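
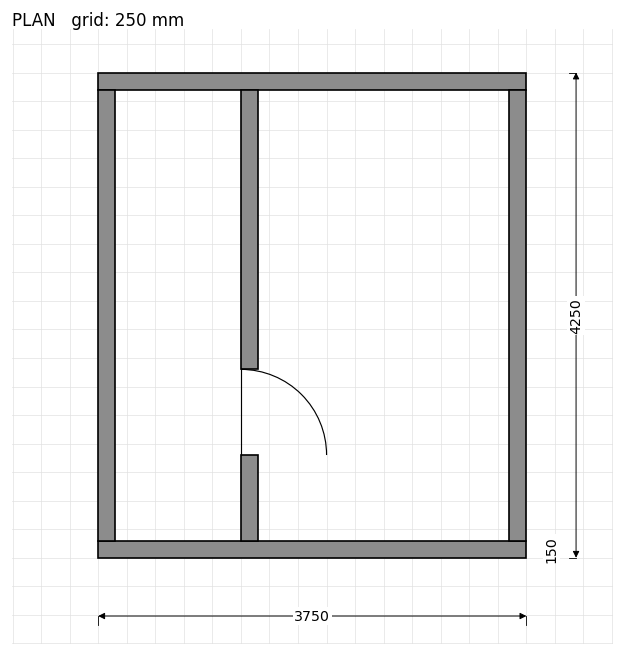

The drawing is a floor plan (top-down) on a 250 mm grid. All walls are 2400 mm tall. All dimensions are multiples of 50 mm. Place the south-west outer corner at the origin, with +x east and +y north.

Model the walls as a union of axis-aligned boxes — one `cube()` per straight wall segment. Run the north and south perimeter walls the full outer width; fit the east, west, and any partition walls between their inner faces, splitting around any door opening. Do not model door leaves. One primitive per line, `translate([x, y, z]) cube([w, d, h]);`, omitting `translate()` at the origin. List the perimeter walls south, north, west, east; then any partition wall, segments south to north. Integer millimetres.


cube([3750, 150, 2400]);
translate([0, 4100, 0]) cube([3750, 150, 2400]);
translate([0, 150, 0]) cube([150, 3950, 2400]);
translate([3600, 150, 0]) cube([150, 3950, 2400]);
translate([1250, 150, 0]) cube([150, 750, 2400]);
translate([1250, 1650, 0]) cube([150, 2450, 2400]);


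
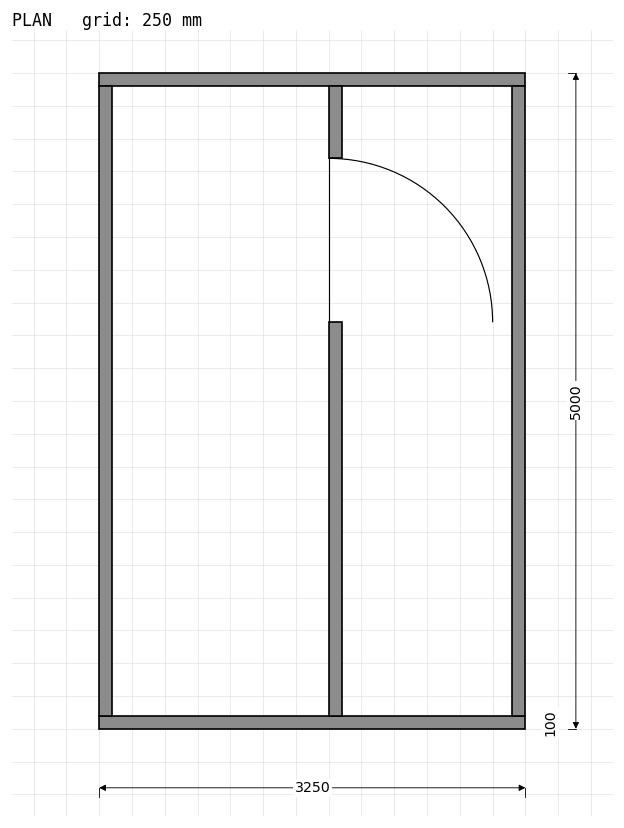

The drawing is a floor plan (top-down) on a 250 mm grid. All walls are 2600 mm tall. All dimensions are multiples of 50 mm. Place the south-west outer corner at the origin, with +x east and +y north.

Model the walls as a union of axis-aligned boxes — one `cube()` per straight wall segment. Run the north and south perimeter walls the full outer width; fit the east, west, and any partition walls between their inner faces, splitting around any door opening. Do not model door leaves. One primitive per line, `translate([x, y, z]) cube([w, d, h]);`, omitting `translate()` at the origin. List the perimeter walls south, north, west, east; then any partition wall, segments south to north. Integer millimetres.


cube([3250, 100, 2600]);
translate([0, 4900, 0]) cube([3250, 100, 2600]);
translate([0, 100, 0]) cube([100, 4800, 2600]);
translate([3150, 100, 0]) cube([100, 4800, 2600]);
translate([1750, 100, 0]) cube([100, 3000, 2600]);
translate([1750, 4350, 0]) cube([100, 550, 2600]);


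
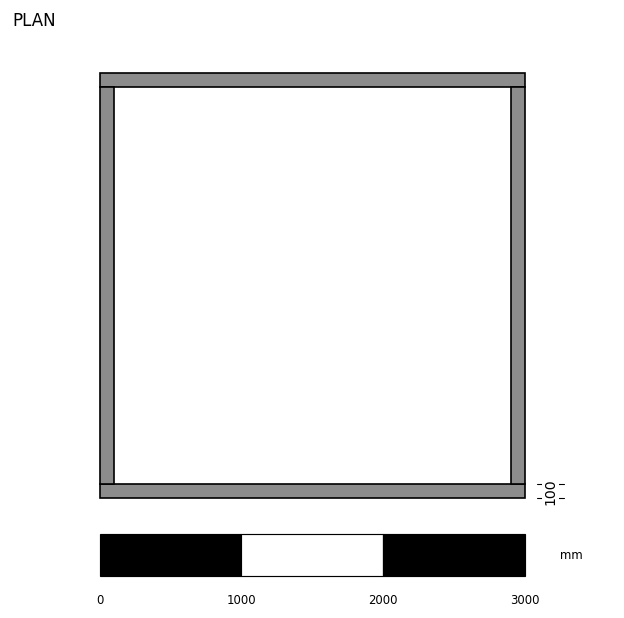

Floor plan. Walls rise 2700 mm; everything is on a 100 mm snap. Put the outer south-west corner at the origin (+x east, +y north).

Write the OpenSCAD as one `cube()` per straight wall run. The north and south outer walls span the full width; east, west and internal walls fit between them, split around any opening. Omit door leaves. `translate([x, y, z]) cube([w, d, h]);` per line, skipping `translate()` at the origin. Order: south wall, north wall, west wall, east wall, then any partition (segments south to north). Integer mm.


cube([3000, 100, 2700]);
translate([0, 2900, 0]) cube([3000, 100, 2700]);
translate([0, 100, 0]) cube([100, 2800, 2700]);
translate([2900, 100, 0]) cube([100, 2800, 2700]);


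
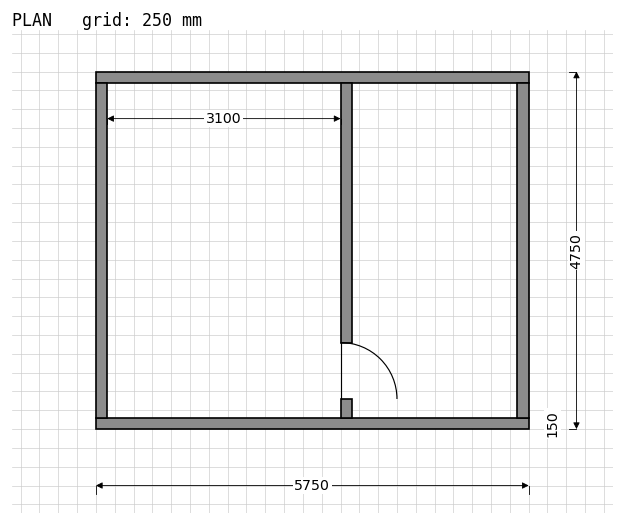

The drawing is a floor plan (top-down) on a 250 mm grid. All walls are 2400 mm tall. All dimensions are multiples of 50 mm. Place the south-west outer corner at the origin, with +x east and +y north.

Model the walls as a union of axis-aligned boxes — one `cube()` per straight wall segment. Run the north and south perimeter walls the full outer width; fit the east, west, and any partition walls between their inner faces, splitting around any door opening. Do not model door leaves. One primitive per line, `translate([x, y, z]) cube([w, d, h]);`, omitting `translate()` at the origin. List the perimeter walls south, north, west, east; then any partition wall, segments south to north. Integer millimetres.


cube([5750, 150, 2400]);
translate([0, 4600, 0]) cube([5750, 150, 2400]);
translate([0, 150, 0]) cube([150, 4450, 2400]);
translate([5600, 150, 0]) cube([150, 4450, 2400]);
translate([3250, 150, 0]) cube([150, 250, 2400]);
translate([3250, 1150, 0]) cube([150, 3450, 2400]);


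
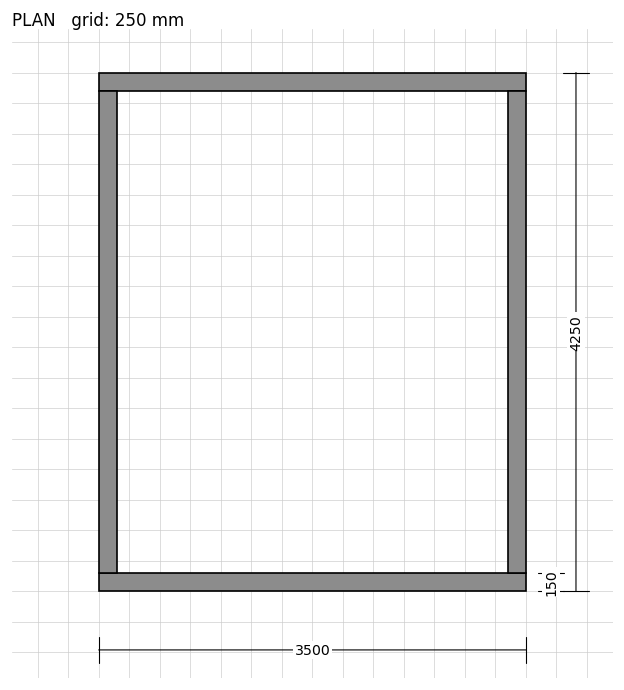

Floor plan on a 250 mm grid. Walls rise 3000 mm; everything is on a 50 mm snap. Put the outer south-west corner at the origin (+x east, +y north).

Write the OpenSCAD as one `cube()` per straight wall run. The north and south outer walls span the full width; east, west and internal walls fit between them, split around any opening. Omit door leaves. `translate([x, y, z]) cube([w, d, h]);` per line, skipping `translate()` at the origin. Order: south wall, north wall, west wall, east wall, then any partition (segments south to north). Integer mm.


cube([3500, 150, 3000]);
translate([0, 4100, 0]) cube([3500, 150, 3000]);
translate([0, 150, 0]) cube([150, 3950, 3000]);
translate([3350, 150, 0]) cube([150, 3950, 3000]);


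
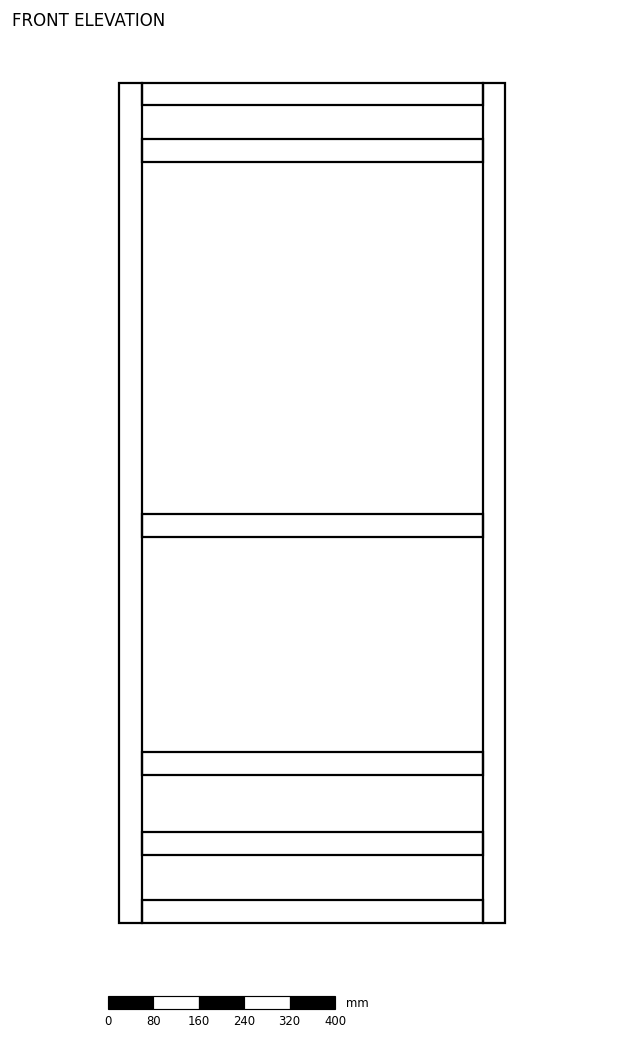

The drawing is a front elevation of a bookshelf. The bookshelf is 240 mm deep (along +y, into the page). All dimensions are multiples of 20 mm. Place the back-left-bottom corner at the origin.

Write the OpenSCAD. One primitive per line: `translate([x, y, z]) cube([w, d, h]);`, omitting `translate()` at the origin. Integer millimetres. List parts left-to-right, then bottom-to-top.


cube([40, 240, 1480]);
translate([40, 0, 0]) cube([600, 240, 40]);
translate([40, 0, 120]) cube([600, 240, 40]);
translate([40, 0, 260]) cube([600, 240, 40]);
translate([40, 0, 680]) cube([600, 240, 40]);
translate([40, 0, 1340]) cube([600, 240, 40]);
translate([40, 0, 1440]) cube([600, 240, 40]);
translate([640, 0, 0]) cube([40, 240, 1480]);


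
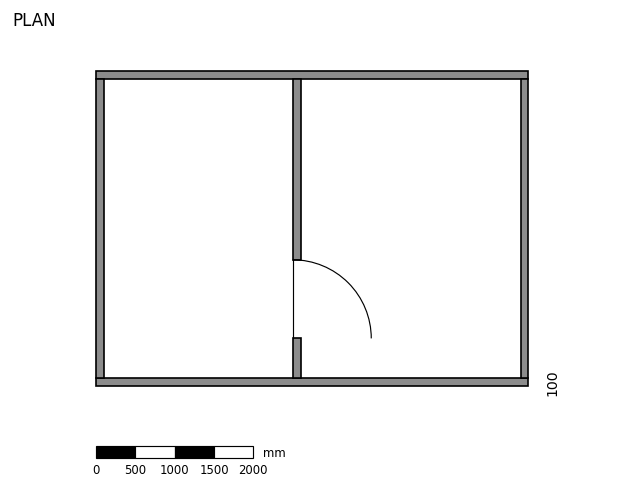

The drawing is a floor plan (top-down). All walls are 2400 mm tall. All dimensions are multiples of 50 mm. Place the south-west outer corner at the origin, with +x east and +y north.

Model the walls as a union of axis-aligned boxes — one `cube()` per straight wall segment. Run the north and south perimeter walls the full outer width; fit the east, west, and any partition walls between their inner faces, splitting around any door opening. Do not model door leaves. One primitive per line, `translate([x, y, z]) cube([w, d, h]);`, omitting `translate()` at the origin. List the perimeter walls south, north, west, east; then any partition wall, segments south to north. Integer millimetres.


cube([5500, 100, 2400]);
translate([0, 3900, 0]) cube([5500, 100, 2400]);
translate([0, 100, 0]) cube([100, 3800, 2400]);
translate([5400, 100, 0]) cube([100, 3800, 2400]);
translate([2500, 100, 0]) cube([100, 500, 2400]);
translate([2500, 1600, 0]) cube([100, 2300, 2400]);


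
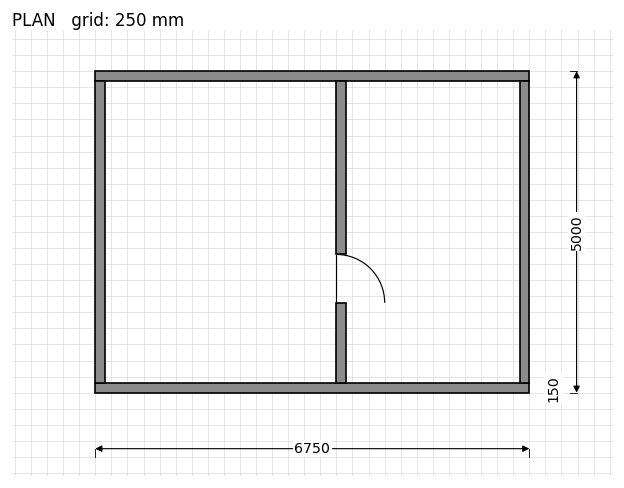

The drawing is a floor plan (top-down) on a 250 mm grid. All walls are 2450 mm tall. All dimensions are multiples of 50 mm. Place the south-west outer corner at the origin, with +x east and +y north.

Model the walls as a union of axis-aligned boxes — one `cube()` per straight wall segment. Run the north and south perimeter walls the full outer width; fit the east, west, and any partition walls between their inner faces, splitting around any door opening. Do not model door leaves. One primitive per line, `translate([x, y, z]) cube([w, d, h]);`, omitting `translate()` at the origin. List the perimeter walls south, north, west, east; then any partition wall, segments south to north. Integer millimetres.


cube([6750, 150, 2450]);
translate([0, 4850, 0]) cube([6750, 150, 2450]);
translate([0, 150, 0]) cube([150, 4700, 2450]);
translate([6600, 150, 0]) cube([150, 4700, 2450]);
translate([3750, 150, 0]) cube([150, 1250, 2450]);
translate([3750, 2150, 0]) cube([150, 2700, 2450]);


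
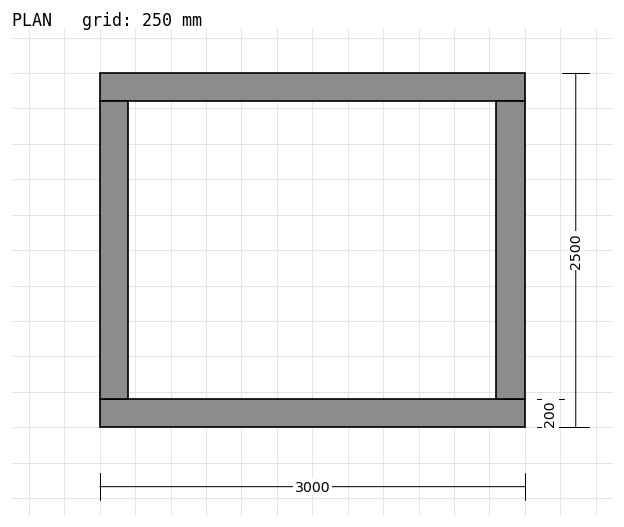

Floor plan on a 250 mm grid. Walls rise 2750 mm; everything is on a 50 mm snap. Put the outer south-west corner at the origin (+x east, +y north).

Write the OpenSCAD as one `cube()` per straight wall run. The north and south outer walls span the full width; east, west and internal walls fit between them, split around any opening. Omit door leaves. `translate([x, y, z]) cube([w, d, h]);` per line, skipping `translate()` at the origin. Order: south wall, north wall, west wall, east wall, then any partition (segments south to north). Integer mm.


cube([3000, 200, 2750]);
translate([0, 2300, 0]) cube([3000, 200, 2750]);
translate([0, 200, 0]) cube([200, 2100, 2750]);
translate([2800, 200, 0]) cube([200, 2100, 2750]);


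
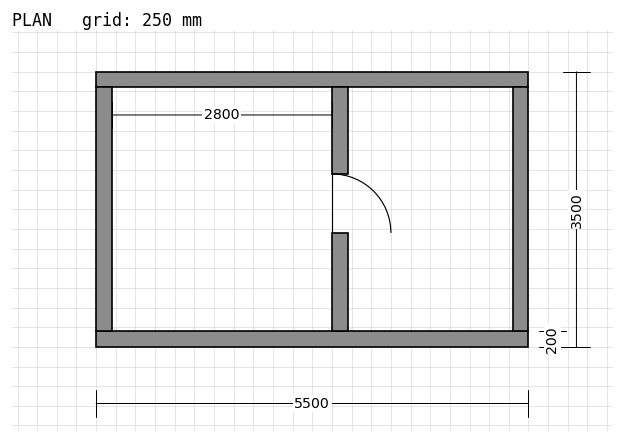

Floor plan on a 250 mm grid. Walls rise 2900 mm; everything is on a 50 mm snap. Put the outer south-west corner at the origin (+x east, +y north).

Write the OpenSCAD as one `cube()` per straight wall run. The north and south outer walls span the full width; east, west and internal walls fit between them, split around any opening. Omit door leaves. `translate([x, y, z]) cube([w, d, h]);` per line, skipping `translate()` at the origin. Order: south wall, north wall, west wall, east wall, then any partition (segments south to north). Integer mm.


cube([5500, 200, 2900]);
translate([0, 3300, 0]) cube([5500, 200, 2900]);
translate([0, 200, 0]) cube([200, 3100, 2900]);
translate([5300, 200, 0]) cube([200, 3100, 2900]);
translate([3000, 200, 0]) cube([200, 1250, 2900]);
translate([3000, 2200, 0]) cube([200, 1100, 2900]);


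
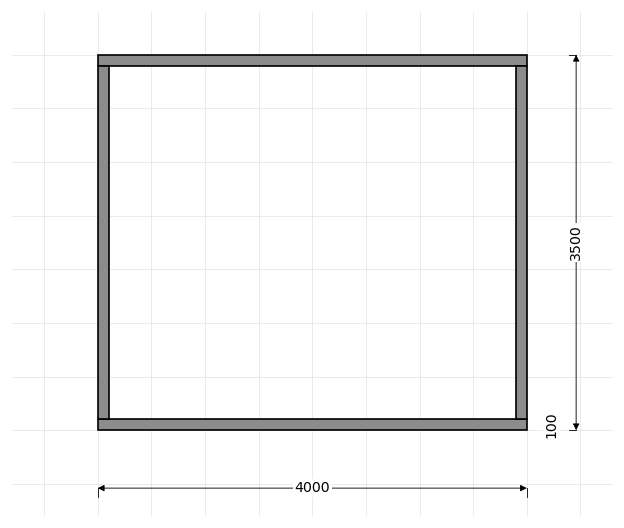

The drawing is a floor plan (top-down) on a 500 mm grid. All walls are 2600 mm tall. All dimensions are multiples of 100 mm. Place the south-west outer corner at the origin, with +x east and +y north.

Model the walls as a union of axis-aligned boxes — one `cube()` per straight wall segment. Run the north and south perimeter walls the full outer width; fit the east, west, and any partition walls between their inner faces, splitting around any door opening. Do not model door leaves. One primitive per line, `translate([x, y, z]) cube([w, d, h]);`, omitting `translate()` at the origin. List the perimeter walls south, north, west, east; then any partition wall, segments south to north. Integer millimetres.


cube([4000, 100, 2600]);
translate([0, 3400, 0]) cube([4000, 100, 2600]);
translate([0, 100, 0]) cube([100, 3300, 2600]);
translate([3900, 100, 0]) cube([100, 3300, 2600]);


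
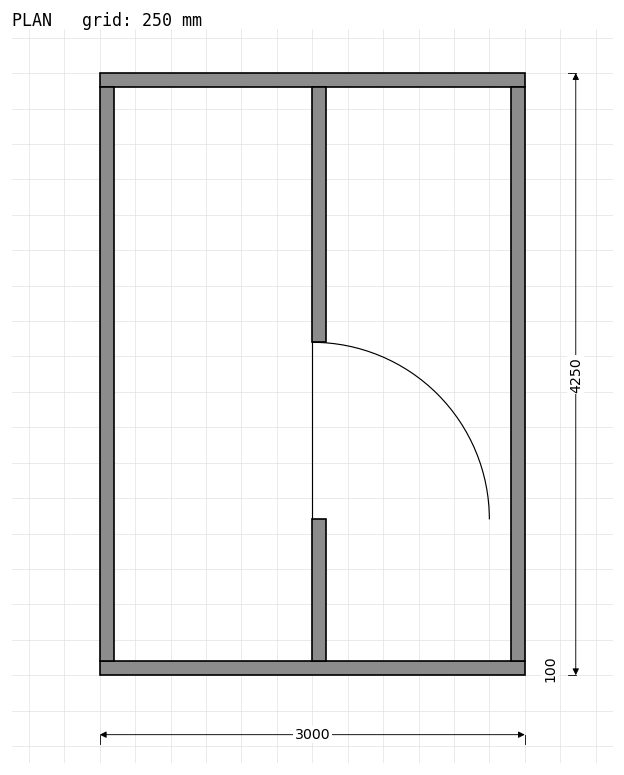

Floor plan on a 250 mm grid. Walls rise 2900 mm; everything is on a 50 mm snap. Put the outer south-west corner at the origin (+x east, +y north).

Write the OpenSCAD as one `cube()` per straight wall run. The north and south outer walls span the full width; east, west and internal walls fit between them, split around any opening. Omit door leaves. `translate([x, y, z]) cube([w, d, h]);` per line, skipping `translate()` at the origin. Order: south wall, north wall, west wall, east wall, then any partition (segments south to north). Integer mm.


cube([3000, 100, 2900]);
translate([0, 4150, 0]) cube([3000, 100, 2900]);
translate([0, 100, 0]) cube([100, 4050, 2900]);
translate([2900, 100, 0]) cube([100, 4050, 2900]);
translate([1500, 100, 0]) cube([100, 1000, 2900]);
translate([1500, 2350, 0]) cube([100, 1800, 2900]);


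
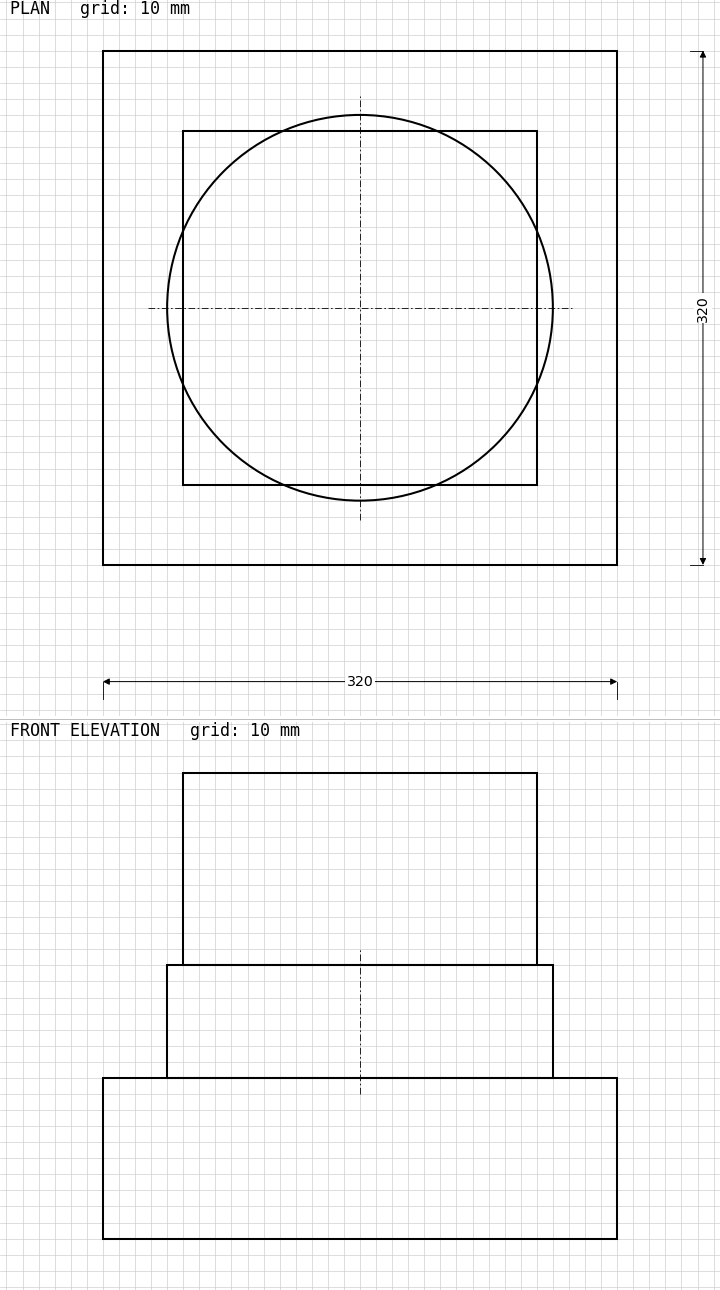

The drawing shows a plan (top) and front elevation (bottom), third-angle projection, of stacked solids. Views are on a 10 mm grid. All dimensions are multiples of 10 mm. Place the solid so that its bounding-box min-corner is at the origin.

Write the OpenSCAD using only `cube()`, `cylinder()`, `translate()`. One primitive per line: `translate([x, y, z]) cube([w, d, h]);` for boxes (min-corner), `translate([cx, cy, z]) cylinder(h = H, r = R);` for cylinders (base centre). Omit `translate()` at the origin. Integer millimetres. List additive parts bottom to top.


cube([320, 320, 100]);
translate([160, 160, 100]) cylinder(h = 70, r = 120);
translate([50, 50, 170]) cube([220, 220, 120]);


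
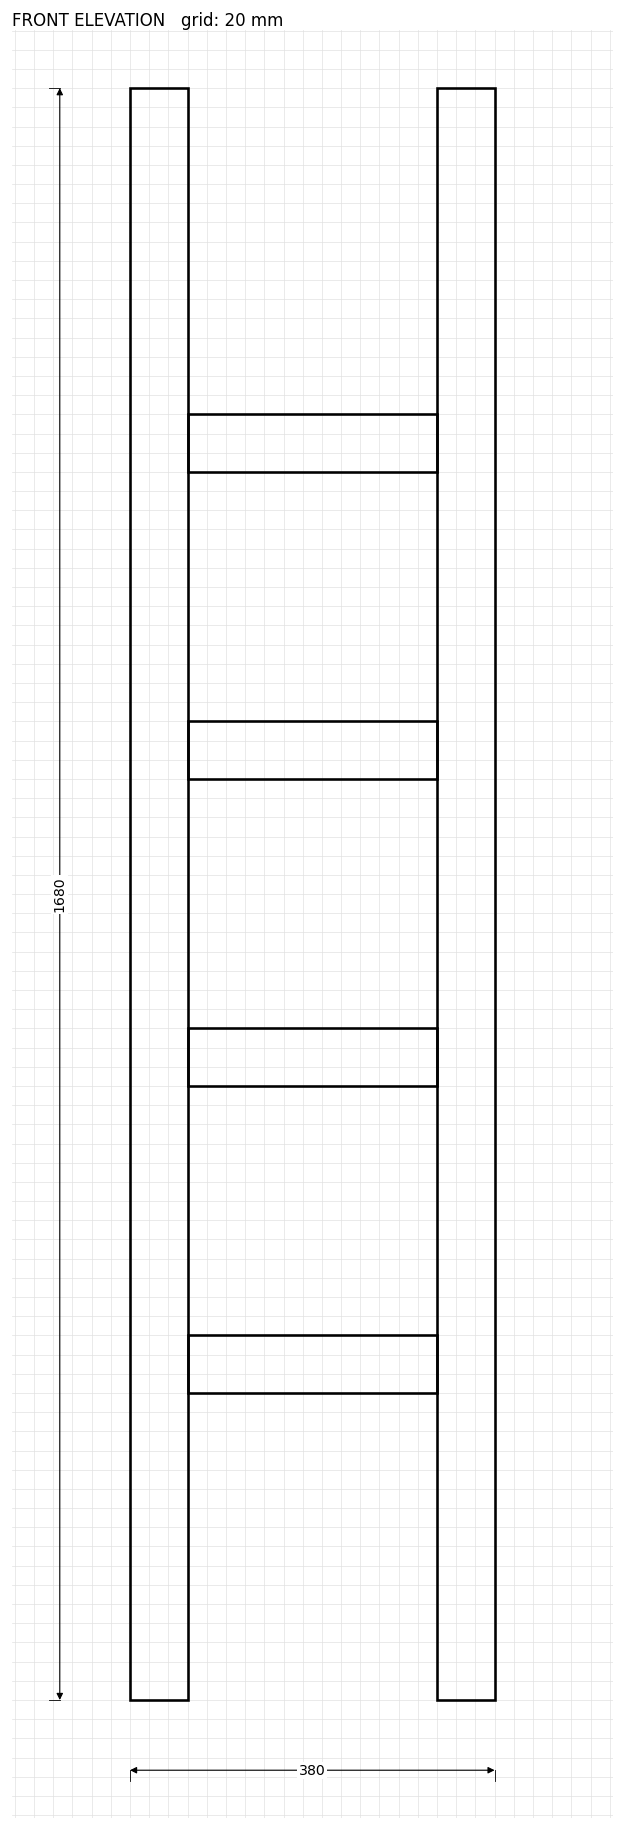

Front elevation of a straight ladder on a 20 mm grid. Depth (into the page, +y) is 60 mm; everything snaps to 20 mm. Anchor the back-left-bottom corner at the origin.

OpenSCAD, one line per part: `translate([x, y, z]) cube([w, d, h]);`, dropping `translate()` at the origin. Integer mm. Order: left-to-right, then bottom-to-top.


cube([60, 60, 1680]);
translate([60, 0, 320]) cube([260, 60, 60]);
translate([60, 0, 640]) cube([260, 60, 60]);
translate([60, 0, 960]) cube([260, 60, 60]);
translate([60, 0, 1280]) cube([260, 60, 60]);
translate([320, 0, 0]) cube([60, 60, 1680]);


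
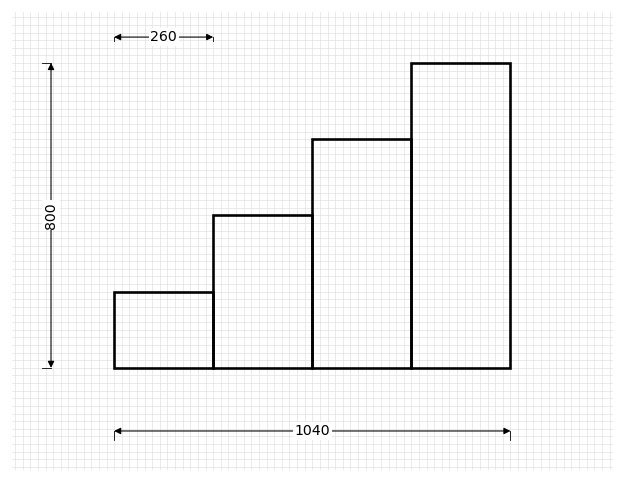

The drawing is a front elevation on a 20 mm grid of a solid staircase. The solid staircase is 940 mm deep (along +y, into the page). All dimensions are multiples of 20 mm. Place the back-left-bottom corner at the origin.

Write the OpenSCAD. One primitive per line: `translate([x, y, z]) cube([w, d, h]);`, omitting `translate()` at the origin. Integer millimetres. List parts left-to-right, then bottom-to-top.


cube([260, 940, 200]);
translate([260, 0, 0]) cube([260, 940, 400]);
translate([520, 0, 0]) cube([260, 940, 600]);
translate([780, 0, 0]) cube([260, 940, 800]);


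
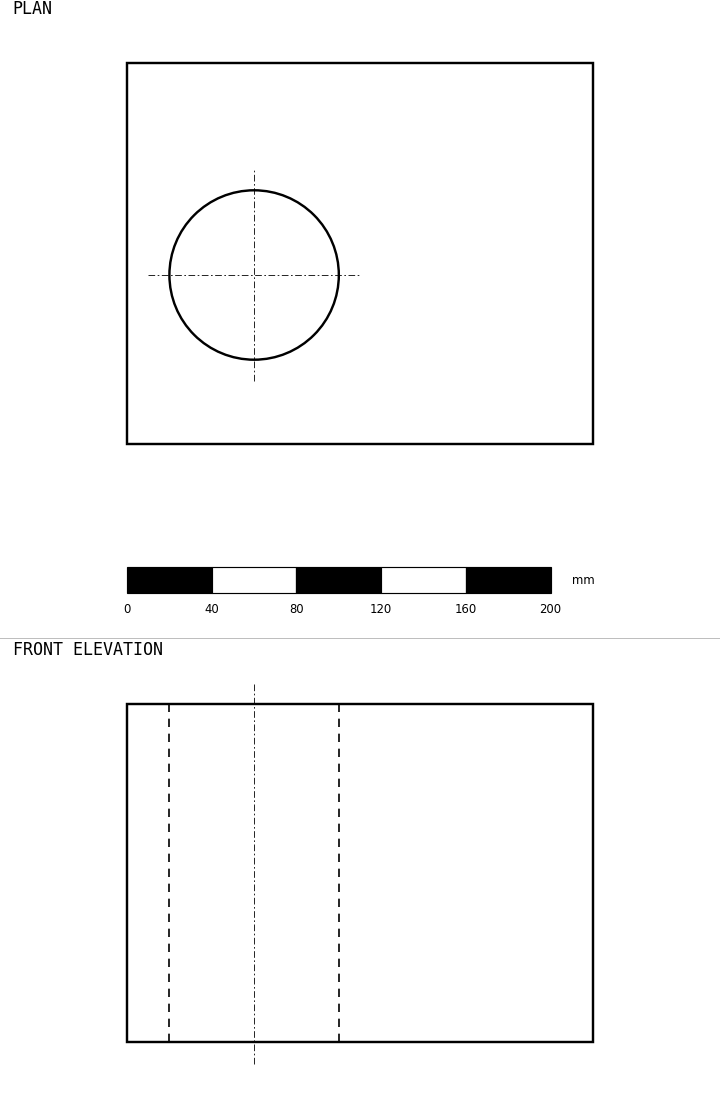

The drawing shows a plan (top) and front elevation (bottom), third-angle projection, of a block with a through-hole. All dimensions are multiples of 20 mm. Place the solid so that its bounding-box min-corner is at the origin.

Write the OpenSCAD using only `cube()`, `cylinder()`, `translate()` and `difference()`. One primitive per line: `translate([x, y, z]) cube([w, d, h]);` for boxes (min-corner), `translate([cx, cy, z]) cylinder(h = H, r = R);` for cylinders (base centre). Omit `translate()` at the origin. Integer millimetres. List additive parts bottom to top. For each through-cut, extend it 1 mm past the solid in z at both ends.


difference() {
  cube([220, 180, 160]);
  translate([60, 80, -1]) cylinder(h = 162, r = 40);
}


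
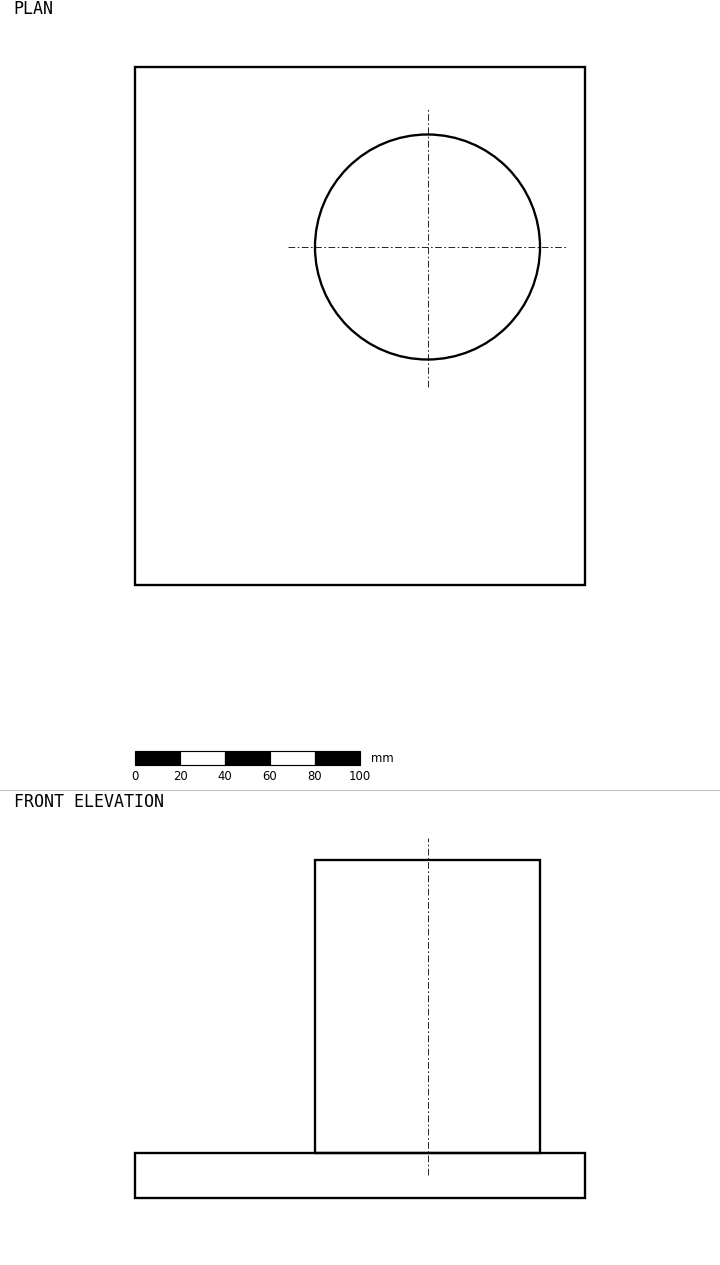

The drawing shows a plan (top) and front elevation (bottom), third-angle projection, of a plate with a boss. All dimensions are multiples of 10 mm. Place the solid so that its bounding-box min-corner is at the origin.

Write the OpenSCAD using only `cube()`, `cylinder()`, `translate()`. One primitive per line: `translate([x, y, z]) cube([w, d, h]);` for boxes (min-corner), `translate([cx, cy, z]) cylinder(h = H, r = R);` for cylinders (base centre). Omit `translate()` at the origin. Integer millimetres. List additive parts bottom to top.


cube([200, 230, 20]);
translate([130, 150, 20]) cylinder(h = 130, r = 50);


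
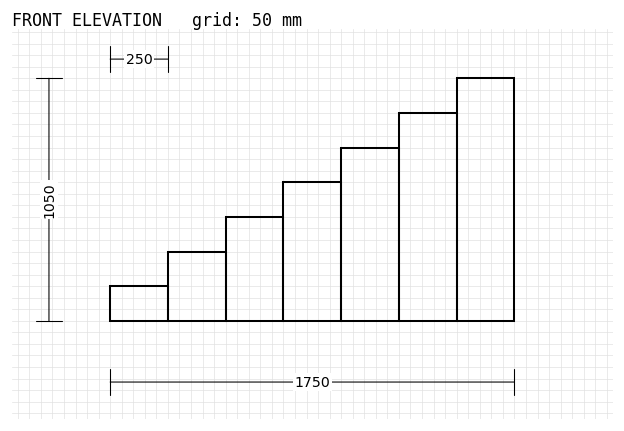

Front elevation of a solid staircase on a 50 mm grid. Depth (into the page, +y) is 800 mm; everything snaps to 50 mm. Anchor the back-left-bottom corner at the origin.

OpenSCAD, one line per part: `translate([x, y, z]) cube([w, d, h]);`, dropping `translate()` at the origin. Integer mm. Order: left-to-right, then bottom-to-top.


cube([250, 800, 150]);
translate([250, 0, 0]) cube([250, 800, 300]);
translate([500, 0, 0]) cube([250, 800, 450]);
translate([750, 0, 0]) cube([250, 800, 600]);
translate([1000, 0, 0]) cube([250, 800, 750]);
translate([1250, 0, 0]) cube([250, 800, 900]);
translate([1500, 0, 0]) cube([250, 800, 1050]);


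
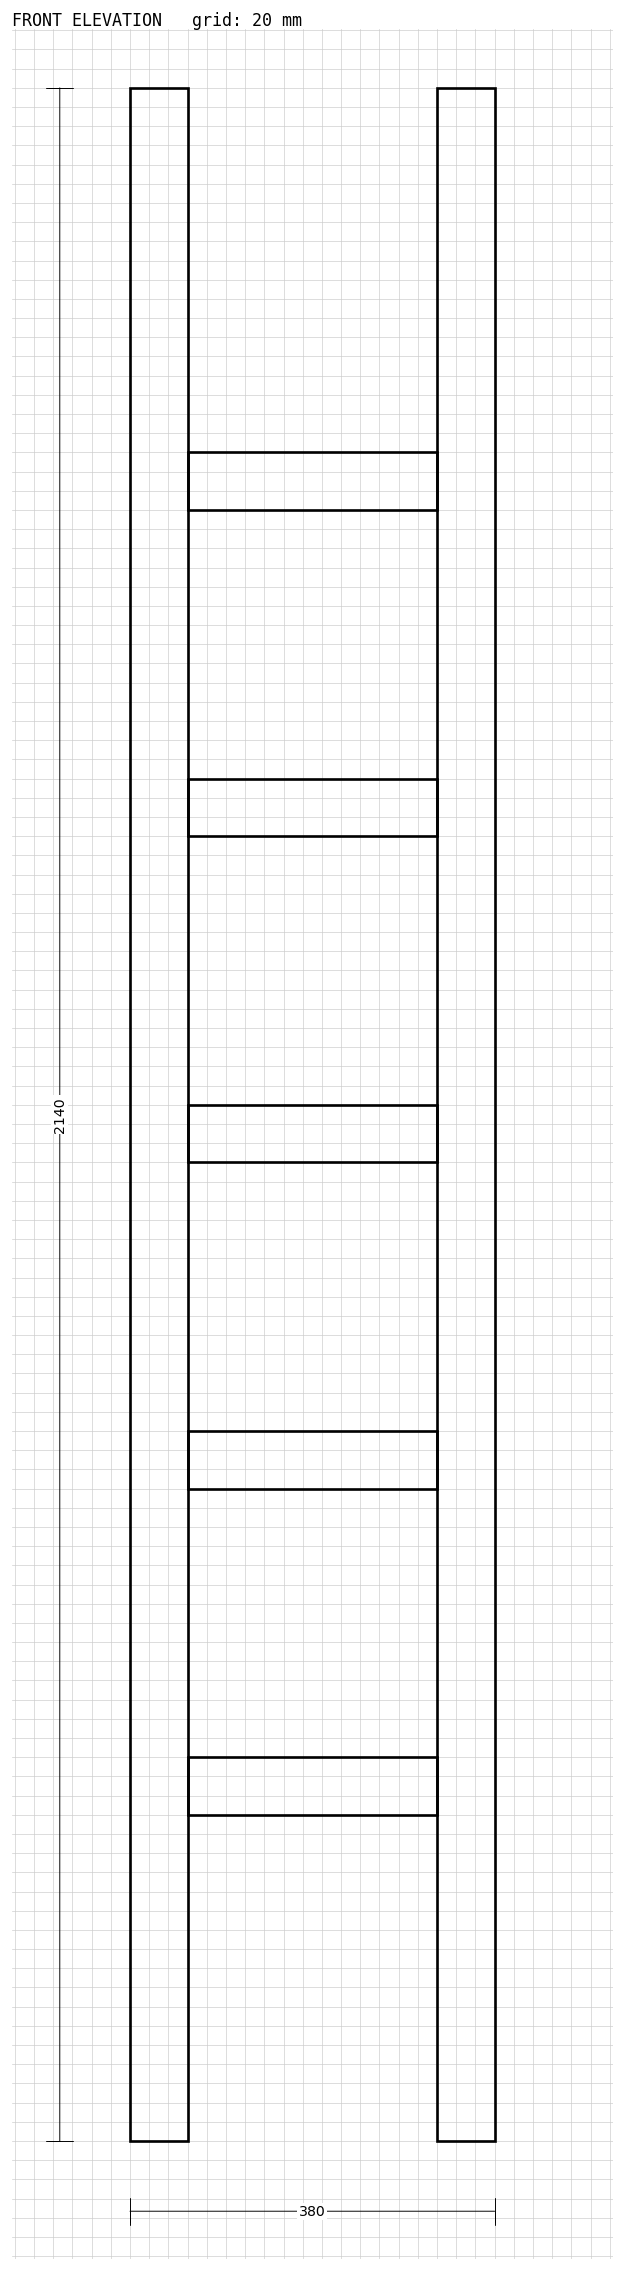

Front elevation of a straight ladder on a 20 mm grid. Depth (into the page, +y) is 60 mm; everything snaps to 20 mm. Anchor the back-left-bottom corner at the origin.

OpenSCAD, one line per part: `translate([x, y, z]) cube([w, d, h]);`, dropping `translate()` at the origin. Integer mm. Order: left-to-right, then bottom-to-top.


cube([60, 60, 2140]);
translate([60, 0, 340]) cube([260, 60, 60]);
translate([60, 0, 680]) cube([260, 60, 60]);
translate([60, 0, 1020]) cube([260, 60, 60]);
translate([60, 0, 1360]) cube([260, 60, 60]);
translate([60, 0, 1700]) cube([260, 60, 60]);
translate([320, 0, 0]) cube([60, 60, 2140]);


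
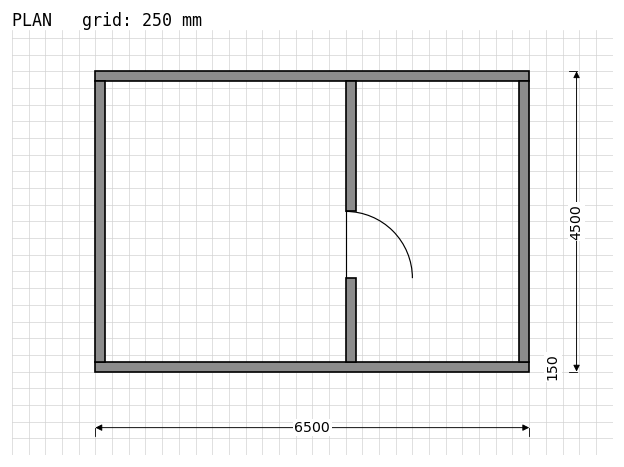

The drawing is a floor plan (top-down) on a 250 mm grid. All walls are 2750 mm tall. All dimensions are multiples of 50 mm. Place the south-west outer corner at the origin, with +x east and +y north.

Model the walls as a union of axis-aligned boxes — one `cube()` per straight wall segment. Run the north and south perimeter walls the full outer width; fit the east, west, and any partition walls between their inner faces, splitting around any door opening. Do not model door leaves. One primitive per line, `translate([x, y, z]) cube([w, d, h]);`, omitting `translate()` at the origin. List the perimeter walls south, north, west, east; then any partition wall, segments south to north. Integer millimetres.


cube([6500, 150, 2750]);
translate([0, 4350, 0]) cube([6500, 150, 2750]);
translate([0, 150, 0]) cube([150, 4200, 2750]);
translate([6350, 150, 0]) cube([150, 4200, 2750]);
translate([3750, 150, 0]) cube([150, 1250, 2750]);
translate([3750, 2400, 0]) cube([150, 1950, 2750]);


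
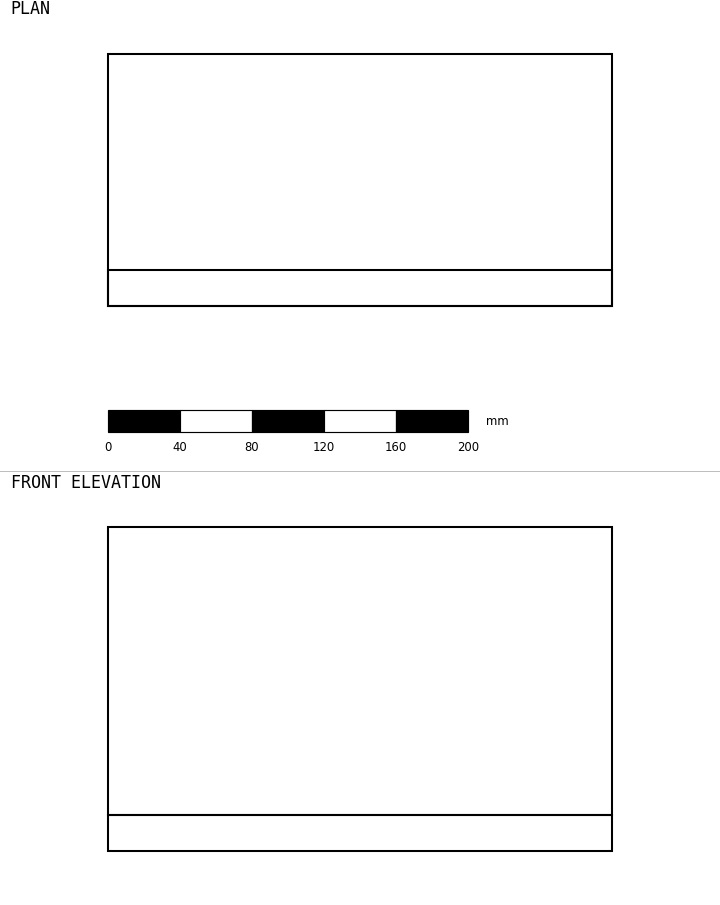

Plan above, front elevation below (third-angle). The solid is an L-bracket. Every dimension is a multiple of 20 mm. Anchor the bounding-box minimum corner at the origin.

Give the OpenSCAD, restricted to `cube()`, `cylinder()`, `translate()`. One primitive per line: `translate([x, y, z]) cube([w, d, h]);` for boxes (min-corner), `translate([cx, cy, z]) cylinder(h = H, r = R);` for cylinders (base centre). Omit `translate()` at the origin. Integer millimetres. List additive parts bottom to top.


cube([280, 140, 20]);
translate([0, 0, 20]) cube([280, 20, 160]);


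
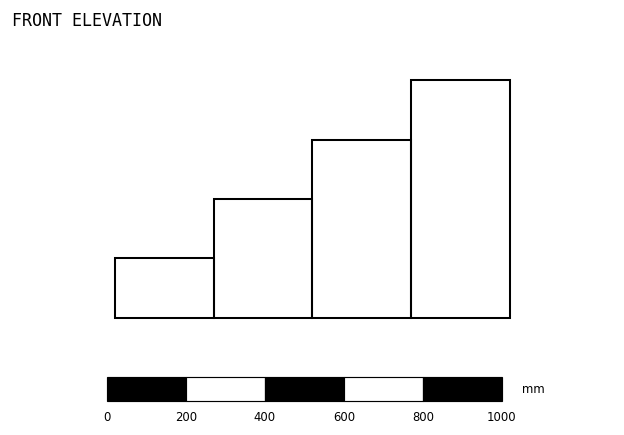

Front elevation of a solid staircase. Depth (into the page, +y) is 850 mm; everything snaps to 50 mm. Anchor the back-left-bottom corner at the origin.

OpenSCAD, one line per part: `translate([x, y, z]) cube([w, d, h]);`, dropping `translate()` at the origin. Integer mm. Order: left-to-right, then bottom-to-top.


cube([250, 850, 150]);
translate([250, 0, 0]) cube([250, 850, 300]);
translate([500, 0, 0]) cube([250, 850, 450]);
translate([750, 0, 0]) cube([250, 850, 600]);


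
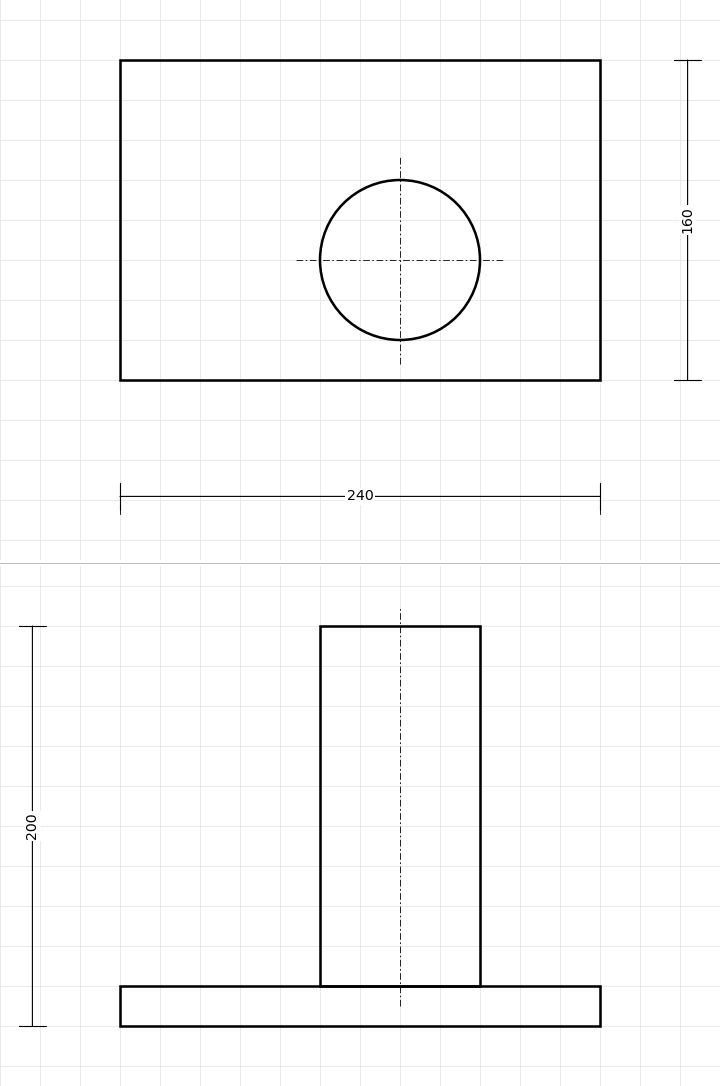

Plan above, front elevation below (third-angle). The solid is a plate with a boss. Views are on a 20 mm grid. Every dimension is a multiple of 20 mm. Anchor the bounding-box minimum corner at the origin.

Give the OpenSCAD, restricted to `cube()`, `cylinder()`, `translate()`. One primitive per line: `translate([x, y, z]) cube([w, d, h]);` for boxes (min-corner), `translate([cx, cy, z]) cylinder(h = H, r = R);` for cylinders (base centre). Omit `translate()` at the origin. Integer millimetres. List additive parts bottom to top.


cube([240, 160, 20]);
translate([140, 60, 20]) cylinder(h = 180, r = 40);


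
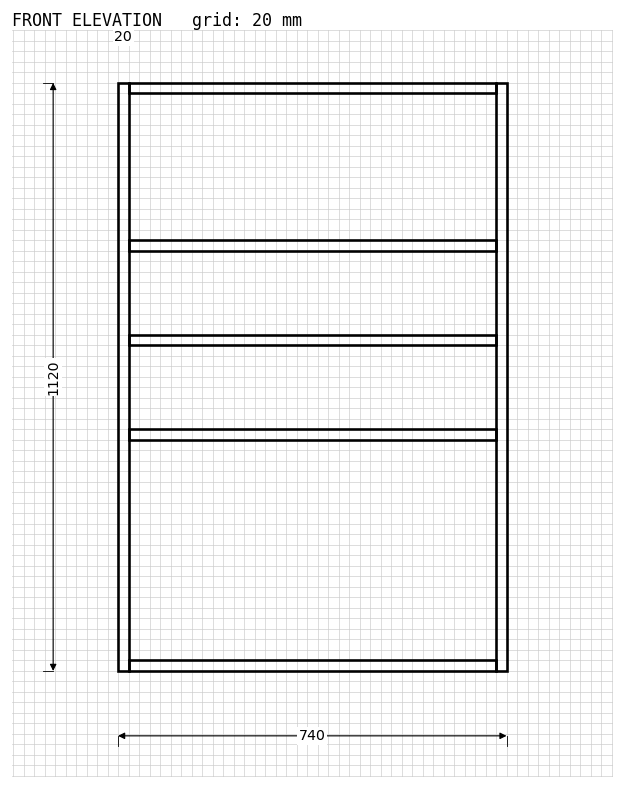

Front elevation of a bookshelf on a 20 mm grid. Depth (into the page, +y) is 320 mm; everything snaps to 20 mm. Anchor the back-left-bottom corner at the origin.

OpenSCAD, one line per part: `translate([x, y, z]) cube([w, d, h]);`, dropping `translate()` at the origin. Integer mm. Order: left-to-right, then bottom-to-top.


cube([20, 320, 1120]);
translate([20, 0, 0]) cube([700, 320, 20]);
translate([20, 0, 440]) cube([700, 320, 20]);
translate([20, 0, 620]) cube([700, 320, 20]);
translate([20, 0, 800]) cube([700, 320, 20]);
translate([20, 0, 1100]) cube([700, 320, 20]);
translate([720, 0, 0]) cube([20, 320, 1120]);


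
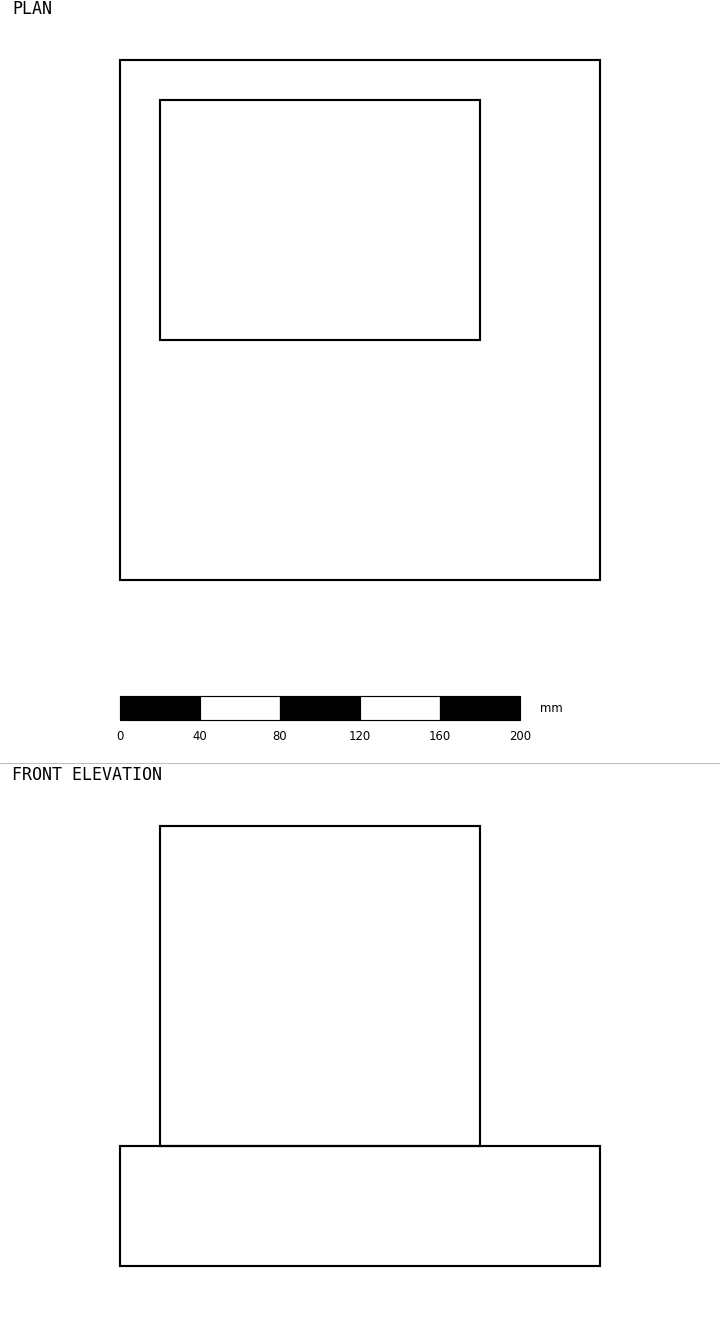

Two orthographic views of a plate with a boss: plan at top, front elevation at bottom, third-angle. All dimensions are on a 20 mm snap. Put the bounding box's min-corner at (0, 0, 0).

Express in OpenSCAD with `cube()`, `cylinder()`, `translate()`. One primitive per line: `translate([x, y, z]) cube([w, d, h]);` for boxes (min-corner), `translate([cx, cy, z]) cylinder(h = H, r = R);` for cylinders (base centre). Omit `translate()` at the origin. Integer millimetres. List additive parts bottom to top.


cube([240, 260, 60]);
translate([20, 120, 60]) cube([160, 120, 160]);


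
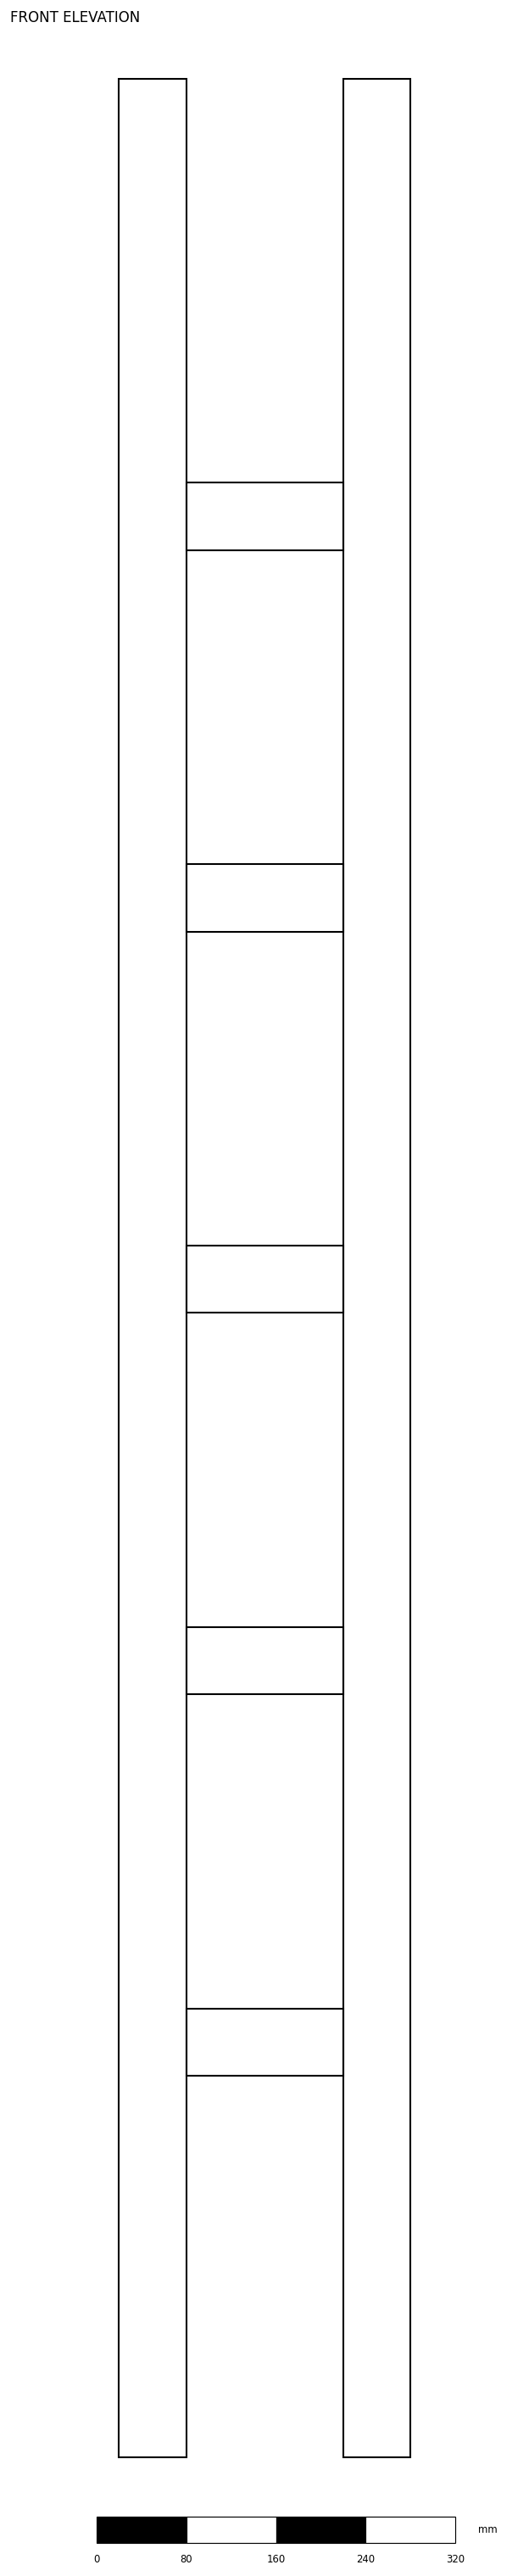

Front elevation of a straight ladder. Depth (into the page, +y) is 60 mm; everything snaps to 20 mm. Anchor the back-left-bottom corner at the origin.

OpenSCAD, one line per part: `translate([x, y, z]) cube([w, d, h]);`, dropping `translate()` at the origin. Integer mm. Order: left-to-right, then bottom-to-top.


cube([60, 60, 2120]);
translate([60, 0, 340]) cube([140, 60, 60]);
translate([60, 0, 680]) cube([140, 60, 60]);
translate([60, 0, 1020]) cube([140, 60, 60]);
translate([60, 0, 1360]) cube([140, 60, 60]);
translate([60, 0, 1700]) cube([140, 60, 60]);
translate([200, 0, 0]) cube([60, 60, 2120]);


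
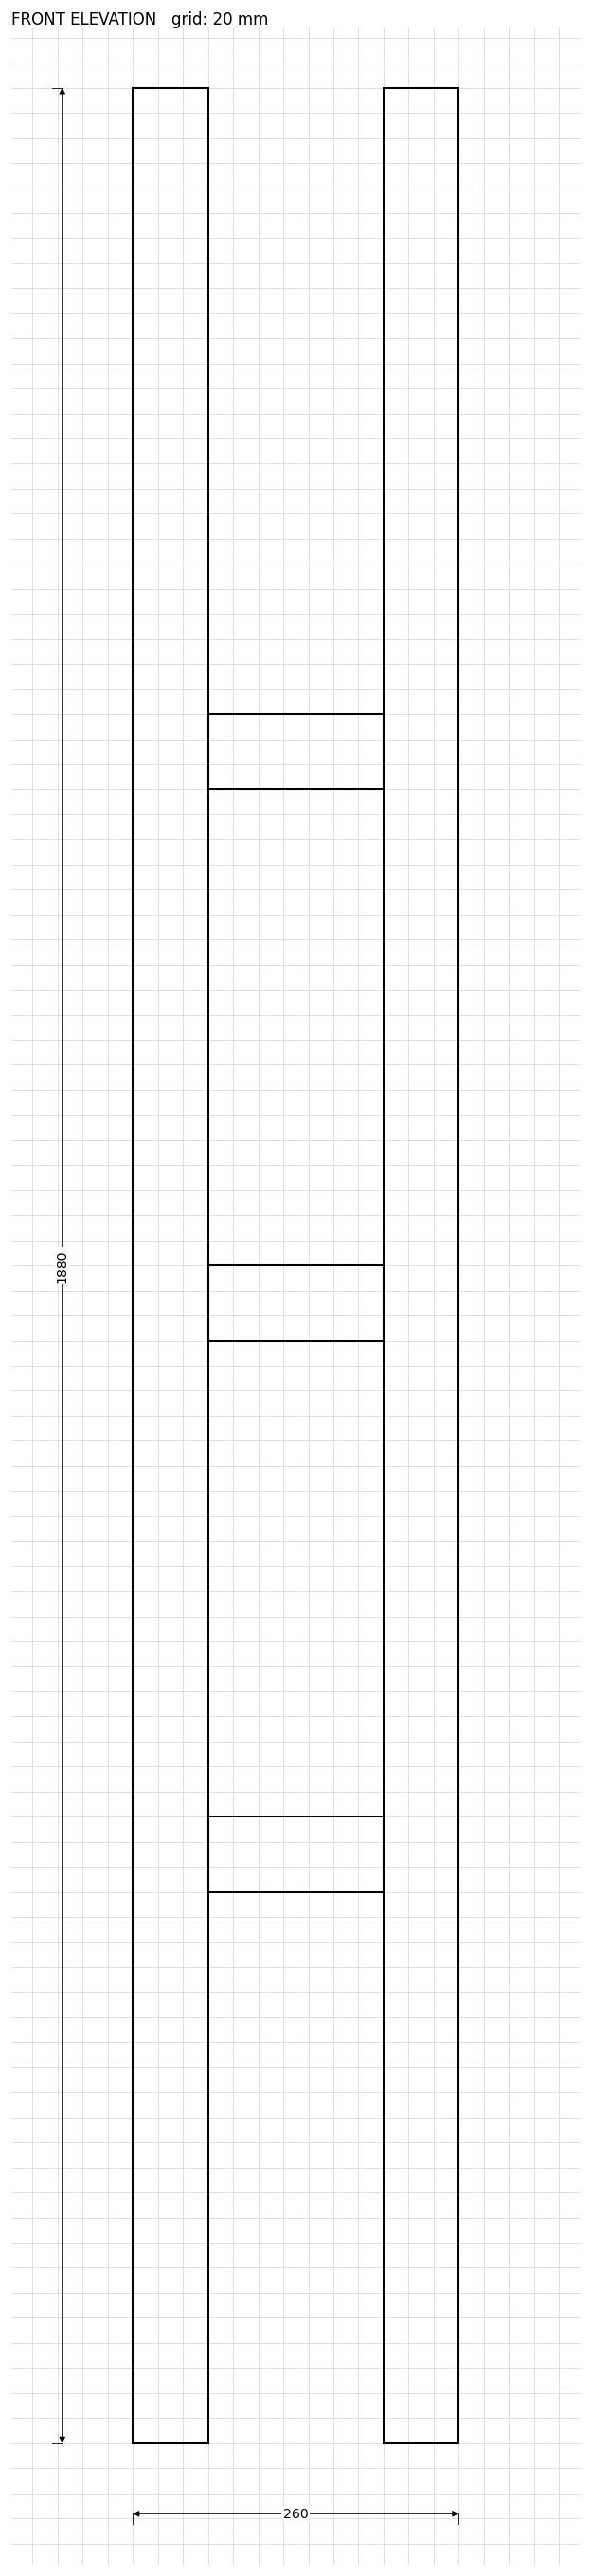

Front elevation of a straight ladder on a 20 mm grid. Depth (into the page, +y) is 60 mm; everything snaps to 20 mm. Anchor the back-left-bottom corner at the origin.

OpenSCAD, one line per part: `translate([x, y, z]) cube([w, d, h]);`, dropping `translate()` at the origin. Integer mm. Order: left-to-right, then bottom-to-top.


cube([60, 60, 1880]);
translate([60, 0, 440]) cube([140, 60, 60]);
translate([60, 0, 880]) cube([140, 60, 60]);
translate([60, 0, 1320]) cube([140, 60, 60]);
translate([200, 0, 0]) cube([60, 60, 1880]);


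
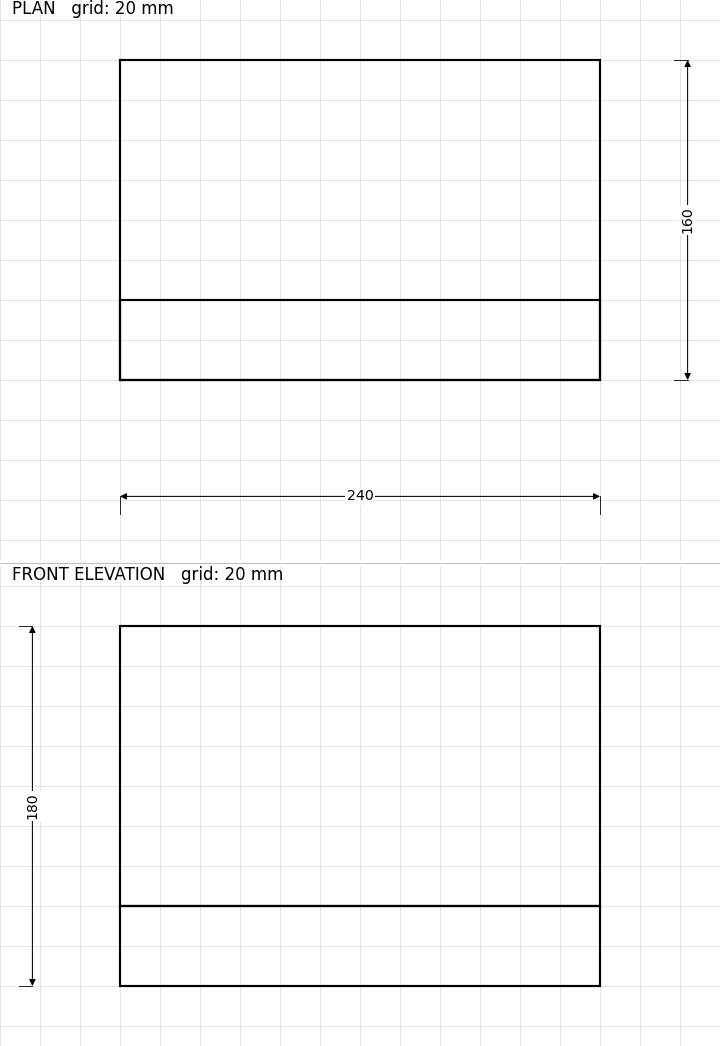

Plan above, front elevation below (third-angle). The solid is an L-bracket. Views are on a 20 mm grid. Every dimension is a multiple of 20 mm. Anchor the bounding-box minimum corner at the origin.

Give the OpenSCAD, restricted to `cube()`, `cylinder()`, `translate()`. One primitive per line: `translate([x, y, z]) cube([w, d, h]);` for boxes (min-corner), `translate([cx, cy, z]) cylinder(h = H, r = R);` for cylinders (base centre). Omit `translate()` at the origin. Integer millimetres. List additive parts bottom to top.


cube([240, 160, 40]);
translate([0, 0, 40]) cube([240, 40, 140]);


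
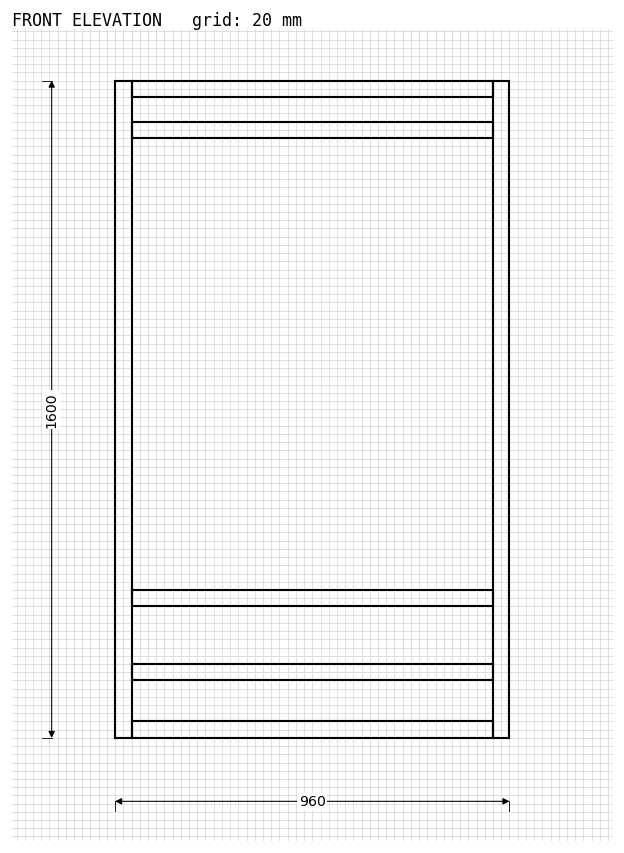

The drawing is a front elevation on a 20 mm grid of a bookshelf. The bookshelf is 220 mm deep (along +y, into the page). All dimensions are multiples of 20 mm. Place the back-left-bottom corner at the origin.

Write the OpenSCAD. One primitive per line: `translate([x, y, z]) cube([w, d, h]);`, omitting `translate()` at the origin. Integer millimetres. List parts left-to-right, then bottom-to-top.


cube([40, 220, 1600]);
translate([40, 0, 0]) cube([880, 220, 40]);
translate([40, 0, 140]) cube([880, 220, 40]);
translate([40, 0, 320]) cube([880, 220, 40]);
translate([40, 0, 1460]) cube([880, 220, 40]);
translate([40, 0, 1560]) cube([880, 220, 40]);
translate([920, 0, 0]) cube([40, 220, 1600]);


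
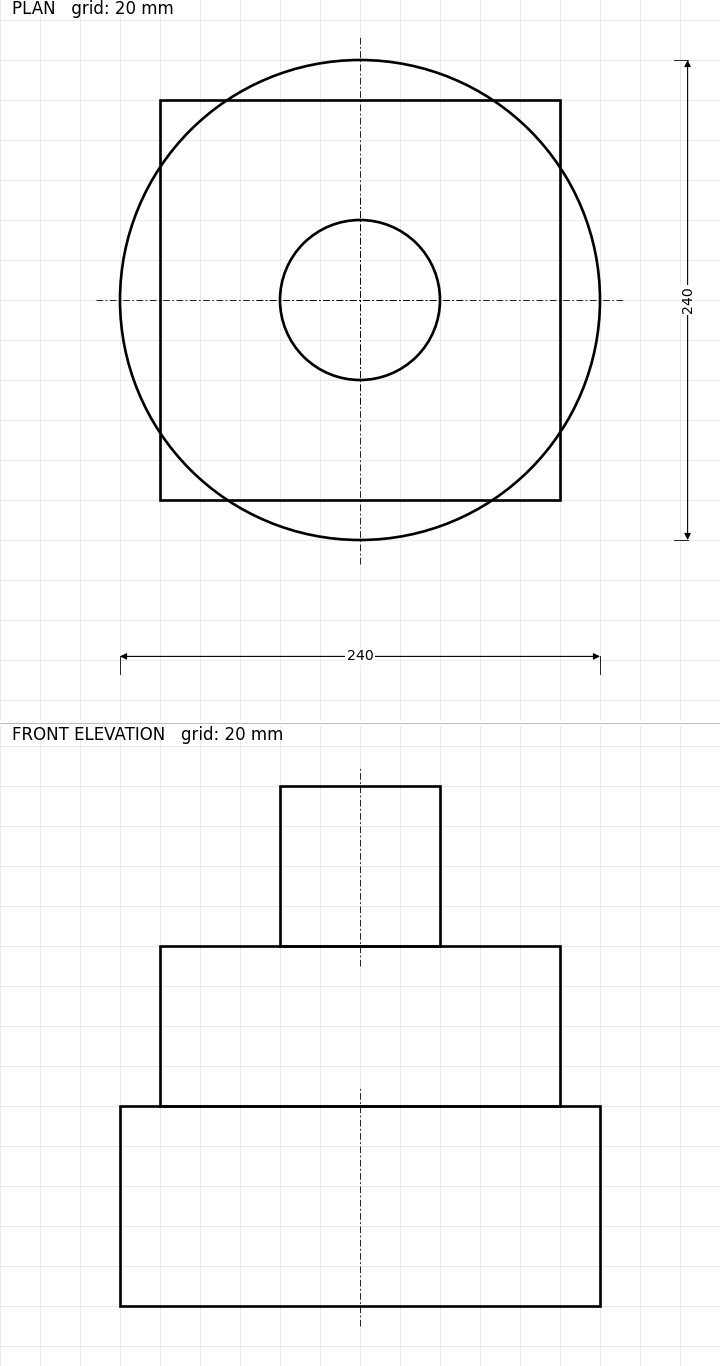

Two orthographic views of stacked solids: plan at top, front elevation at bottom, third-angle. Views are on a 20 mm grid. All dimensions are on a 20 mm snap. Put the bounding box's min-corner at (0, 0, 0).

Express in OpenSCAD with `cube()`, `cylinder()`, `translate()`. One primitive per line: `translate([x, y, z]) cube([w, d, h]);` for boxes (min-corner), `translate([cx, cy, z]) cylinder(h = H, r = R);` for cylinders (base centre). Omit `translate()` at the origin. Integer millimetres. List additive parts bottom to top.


translate([120, 120, 0]) cylinder(h = 100, r = 120);
translate([20, 20, 100]) cube([200, 200, 80]);
translate([120, 120, 180]) cylinder(h = 80, r = 40);


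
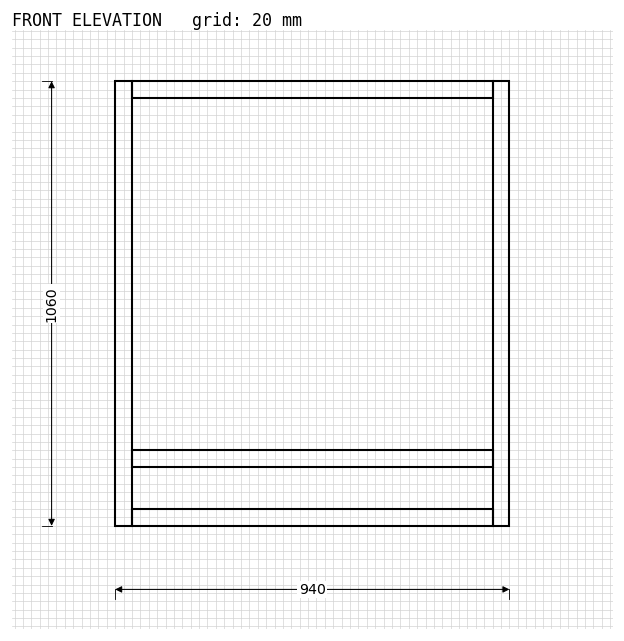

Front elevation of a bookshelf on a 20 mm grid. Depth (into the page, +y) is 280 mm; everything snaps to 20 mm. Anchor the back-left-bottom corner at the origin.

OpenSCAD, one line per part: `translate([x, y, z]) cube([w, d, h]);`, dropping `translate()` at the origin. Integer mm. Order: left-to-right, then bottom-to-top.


cube([40, 280, 1060]);
translate([40, 0, 0]) cube([860, 280, 40]);
translate([40, 0, 140]) cube([860, 280, 40]);
translate([40, 0, 1020]) cube([860, 280, 40]);
translate([900, 0, 0]) cube([40, 280, 1060]);


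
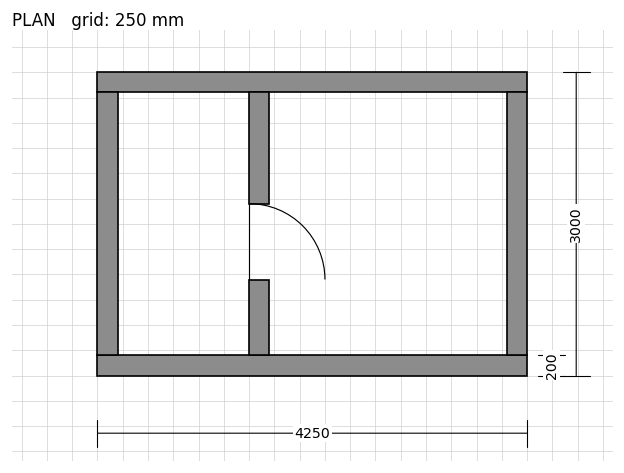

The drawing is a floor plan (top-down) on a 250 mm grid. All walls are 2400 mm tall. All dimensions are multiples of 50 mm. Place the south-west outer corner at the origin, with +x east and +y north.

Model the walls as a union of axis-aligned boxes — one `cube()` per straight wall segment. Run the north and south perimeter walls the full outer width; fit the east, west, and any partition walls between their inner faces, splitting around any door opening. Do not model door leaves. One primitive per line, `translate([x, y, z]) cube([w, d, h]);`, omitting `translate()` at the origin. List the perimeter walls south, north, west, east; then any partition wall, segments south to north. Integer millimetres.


cube([4250, 200, 2400]);
translate([0, 2800, 0]) cube([4250, 200, 2400]);
translate([0, 200, 0]) cube([200, 2600, 2400]);
translate([4050, 200, 0]) cube([200, 2600, 2400]);
translate([1500, 200, 0]) cube([200, 750, 2400]);
translate([1500, 1700, 0]) cube([200, 1100, 2400]);


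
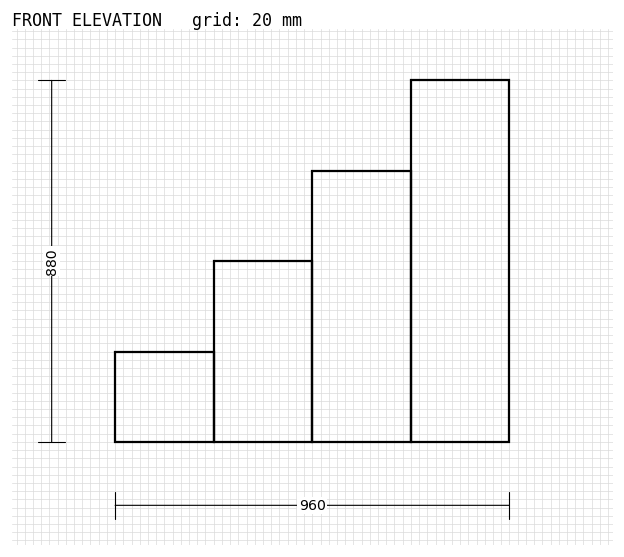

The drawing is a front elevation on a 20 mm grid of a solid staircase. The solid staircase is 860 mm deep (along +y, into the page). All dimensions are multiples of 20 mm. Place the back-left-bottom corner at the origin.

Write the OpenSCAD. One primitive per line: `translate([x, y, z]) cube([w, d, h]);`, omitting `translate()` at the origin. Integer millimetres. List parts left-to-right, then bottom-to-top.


cube([240, 860, 220]);
translate([240, 0, 0]) cube([240, 860, 440]);
translate([480, 0, 0]) cube([240, 860, 660]);
translate([720, 0, 0]) cube([240, 860, 880]);


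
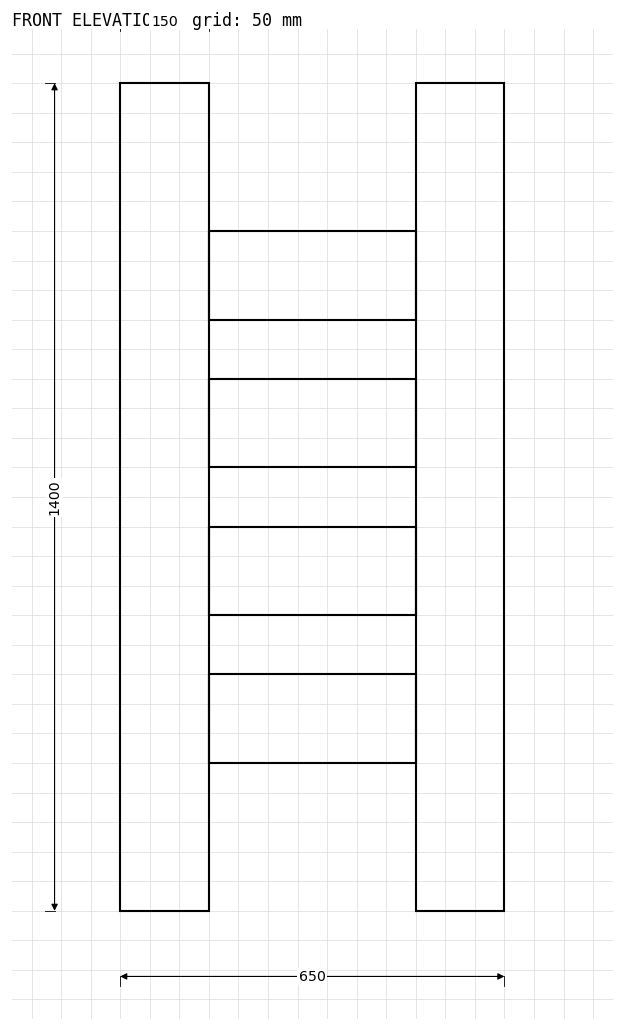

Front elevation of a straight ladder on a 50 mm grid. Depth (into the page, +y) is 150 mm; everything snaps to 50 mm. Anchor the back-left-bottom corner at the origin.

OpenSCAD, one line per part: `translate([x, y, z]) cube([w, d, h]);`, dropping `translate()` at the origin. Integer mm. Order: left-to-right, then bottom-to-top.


cube([150, 150, 1400]);
translate([150, 0, 250]) cube([350, 150, 150]);
translate([150, 0, 500]) cube([350, 150, 150]);
translate([150, 0, 750]) cube([350, 150, 150]);
translate([150, 0, 1000]) cube([350, 150, 150]);
translate([500, 0, 0]) cube([150, 150, 1400]);


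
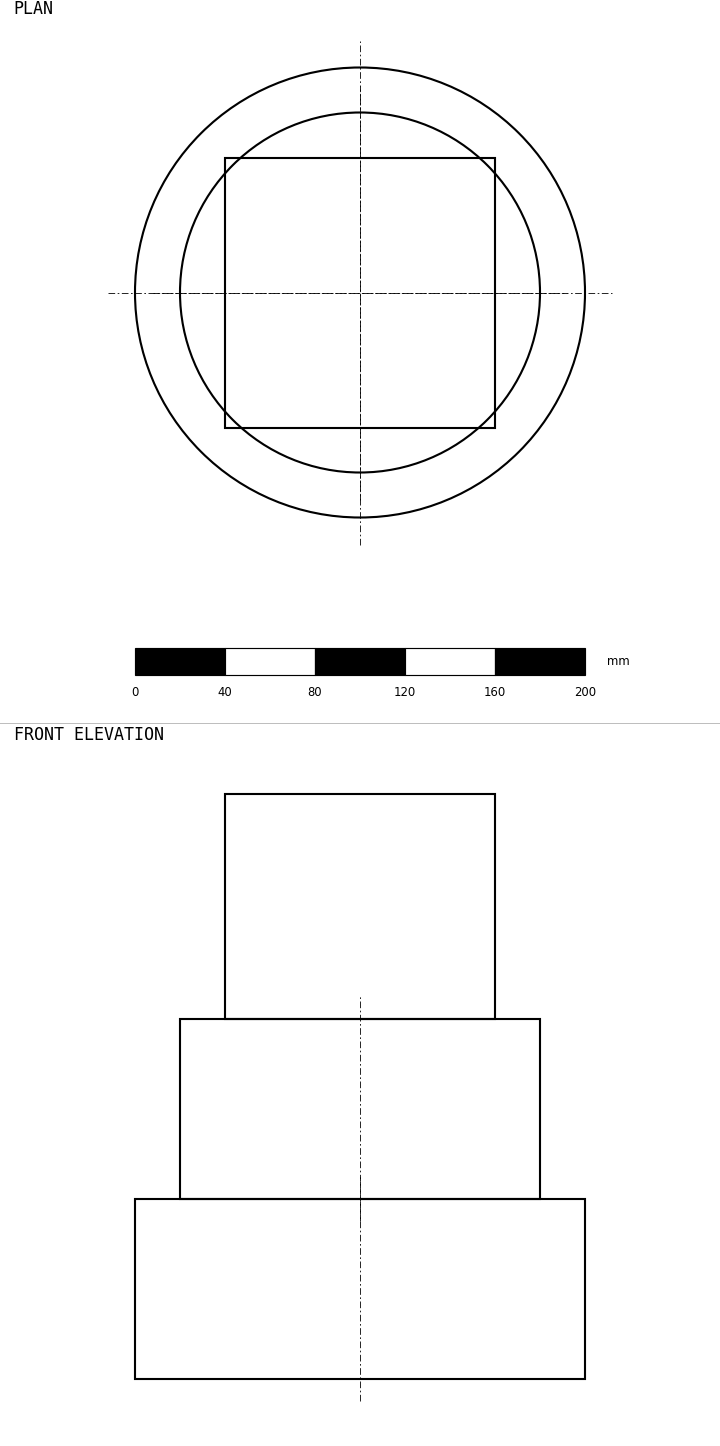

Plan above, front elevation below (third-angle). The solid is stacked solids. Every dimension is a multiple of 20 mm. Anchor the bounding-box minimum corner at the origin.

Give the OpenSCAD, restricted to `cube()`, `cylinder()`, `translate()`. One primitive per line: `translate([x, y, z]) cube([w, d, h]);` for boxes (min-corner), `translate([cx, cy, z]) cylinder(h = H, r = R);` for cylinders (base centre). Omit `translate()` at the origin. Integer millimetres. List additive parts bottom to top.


translate([100, 100, 0]) cylinder(h = 80, r = 100);
translate([100, 100, 80]) cylinder(h = 80, r = 80);
translate([40, 40, 160]) cube([120, 120, 100]);
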